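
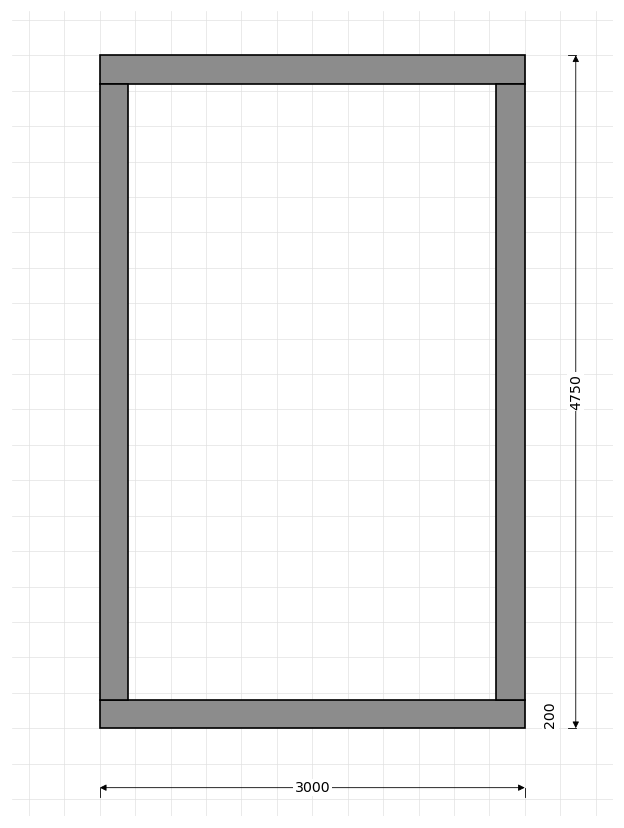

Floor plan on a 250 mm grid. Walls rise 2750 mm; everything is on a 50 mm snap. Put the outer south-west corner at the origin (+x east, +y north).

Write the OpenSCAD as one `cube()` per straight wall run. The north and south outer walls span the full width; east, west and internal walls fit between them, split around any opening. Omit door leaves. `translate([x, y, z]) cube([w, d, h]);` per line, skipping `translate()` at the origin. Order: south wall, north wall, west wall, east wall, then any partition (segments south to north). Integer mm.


cube([3000, 200, 2750]);
translate([0, 4550, 0]) cube([3000, 200, 2750]);
translate([0, 200, 0]) cube([200, 4350, 2750]);
translate([2800, 200, 0]) cube([200, 4350, 2750]);


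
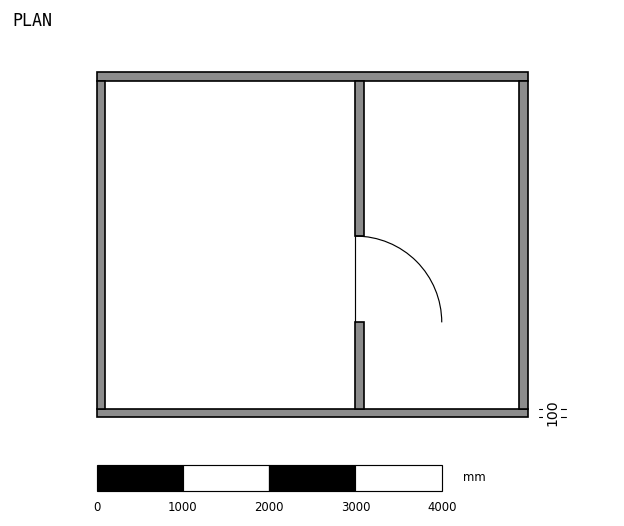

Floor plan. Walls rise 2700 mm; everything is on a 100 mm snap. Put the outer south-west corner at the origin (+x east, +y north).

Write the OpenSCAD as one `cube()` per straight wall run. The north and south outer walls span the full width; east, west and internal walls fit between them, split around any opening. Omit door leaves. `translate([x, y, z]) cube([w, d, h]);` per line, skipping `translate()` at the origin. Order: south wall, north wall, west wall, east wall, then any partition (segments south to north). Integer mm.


cube([5000, 100, 2700]);
translate([0, 3900, 0]) cube([5000, 100, 2700]);
translate([0, 100, 0]) cube([100, 3800, 2700]);
translate([4900, 100, 0]) cube([100, 3800, 2700]);
translate([3000, 100, 0]) cube([100, 1000, 2700]);
translate([3000, 2100, 0]) cube([100, 1800, 2700]);


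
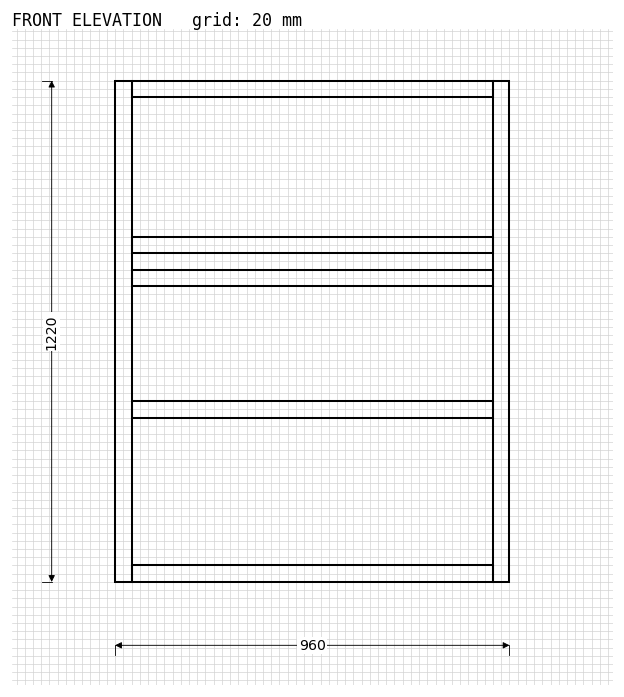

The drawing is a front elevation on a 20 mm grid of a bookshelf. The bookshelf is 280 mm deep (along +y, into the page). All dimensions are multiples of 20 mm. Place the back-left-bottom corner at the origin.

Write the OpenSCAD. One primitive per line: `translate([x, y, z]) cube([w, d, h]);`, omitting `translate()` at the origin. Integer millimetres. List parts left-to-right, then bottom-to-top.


cube([40, 280, 1220]);
translate([40, 0, 0]) cube([880, 280, 40]);
translate([40, 0, 400]) cube([880, 280, 40]);
translate([40, 0, 720]) cube([880, 280, 40]);
translate([40, 0, 800]) cube([880, 280, 40]);
translate([40, 0, 1180]) cube([880, 280, 40]);
translate([920, 0, 0]) cube([40, 280, 1220]);


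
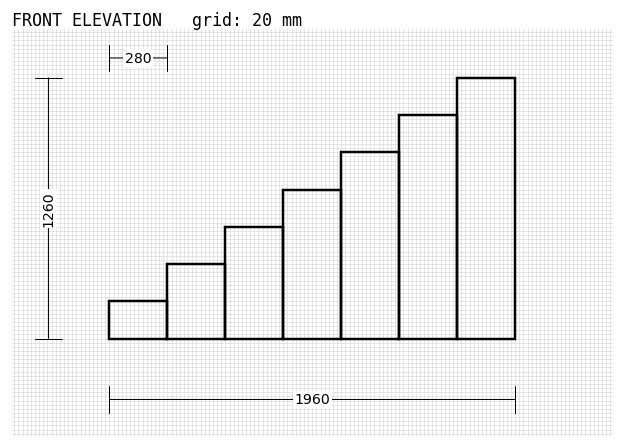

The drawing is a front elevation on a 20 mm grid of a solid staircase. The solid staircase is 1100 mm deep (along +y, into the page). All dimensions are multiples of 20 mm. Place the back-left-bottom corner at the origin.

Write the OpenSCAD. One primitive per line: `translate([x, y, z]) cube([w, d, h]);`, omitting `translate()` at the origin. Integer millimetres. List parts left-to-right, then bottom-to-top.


cube([280, 1100, 180]);
translate([280, 0, 0]) cube([280, 1100, 360]);
translate([560, 0, 0]) cube([280, 1100, 540]);
translate([840, 0, 0]) cube([280, 1100, 720]);
translate([1120, 0, 0]) cube([280, 1100, 900]);
translate([1400, 0, 0]) cube([280, 1100, 1080]);
translate([1680, 0, 0]) cube([280, 1100, 1260]);


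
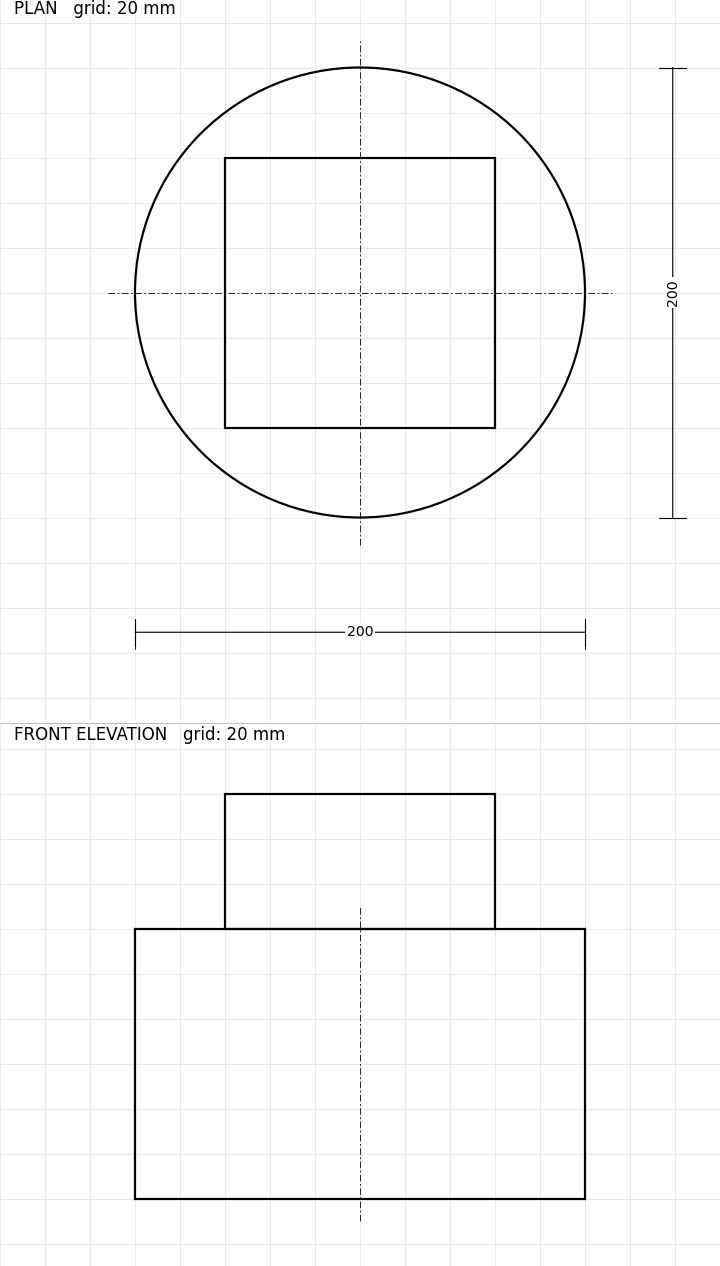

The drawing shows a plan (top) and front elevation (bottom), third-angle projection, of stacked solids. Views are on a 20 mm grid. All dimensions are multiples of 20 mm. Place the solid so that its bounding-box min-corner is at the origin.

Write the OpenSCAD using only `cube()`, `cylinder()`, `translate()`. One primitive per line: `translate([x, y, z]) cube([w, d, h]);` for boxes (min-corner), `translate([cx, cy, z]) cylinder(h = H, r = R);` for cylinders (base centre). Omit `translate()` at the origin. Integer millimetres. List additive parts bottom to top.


translate([100, 100, 0]) cylinder(h = 120, r = 100);
translate([40, 40, 120]) cube([120, 120, 60]);


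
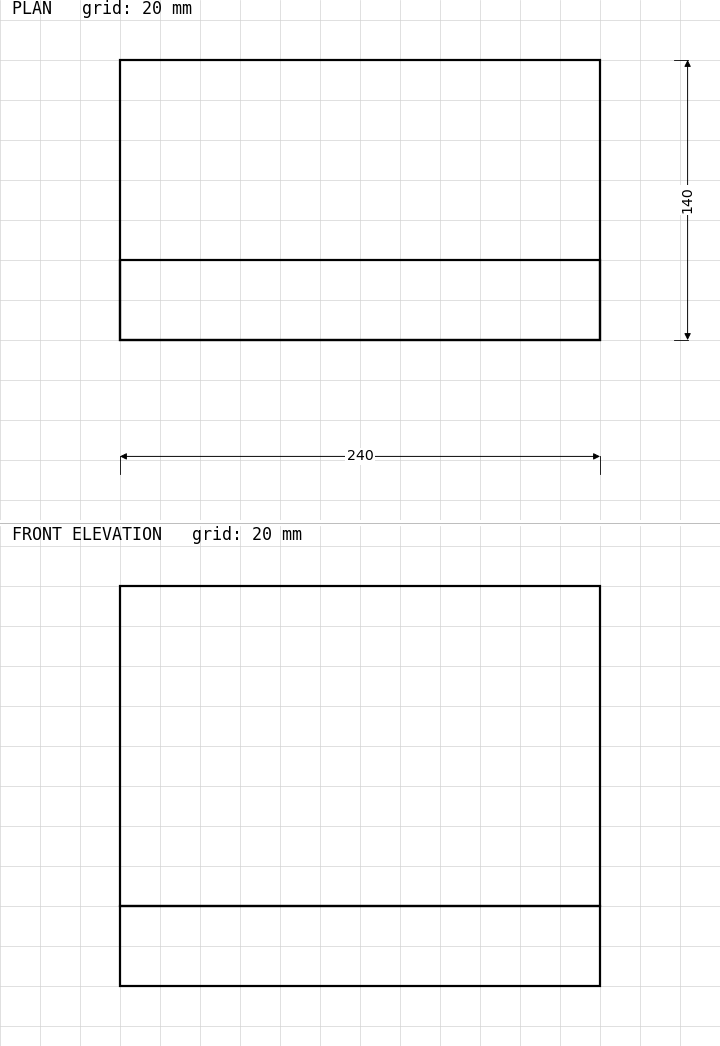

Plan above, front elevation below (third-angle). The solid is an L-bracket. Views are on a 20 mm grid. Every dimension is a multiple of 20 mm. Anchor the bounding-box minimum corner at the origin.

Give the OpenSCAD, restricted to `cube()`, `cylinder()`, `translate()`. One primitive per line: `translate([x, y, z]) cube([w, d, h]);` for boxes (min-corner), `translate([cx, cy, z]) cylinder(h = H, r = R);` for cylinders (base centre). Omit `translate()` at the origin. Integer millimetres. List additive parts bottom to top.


cube([240, 140, 40]);
translate([0, 0, 40]) cube([240, 40, 160]);


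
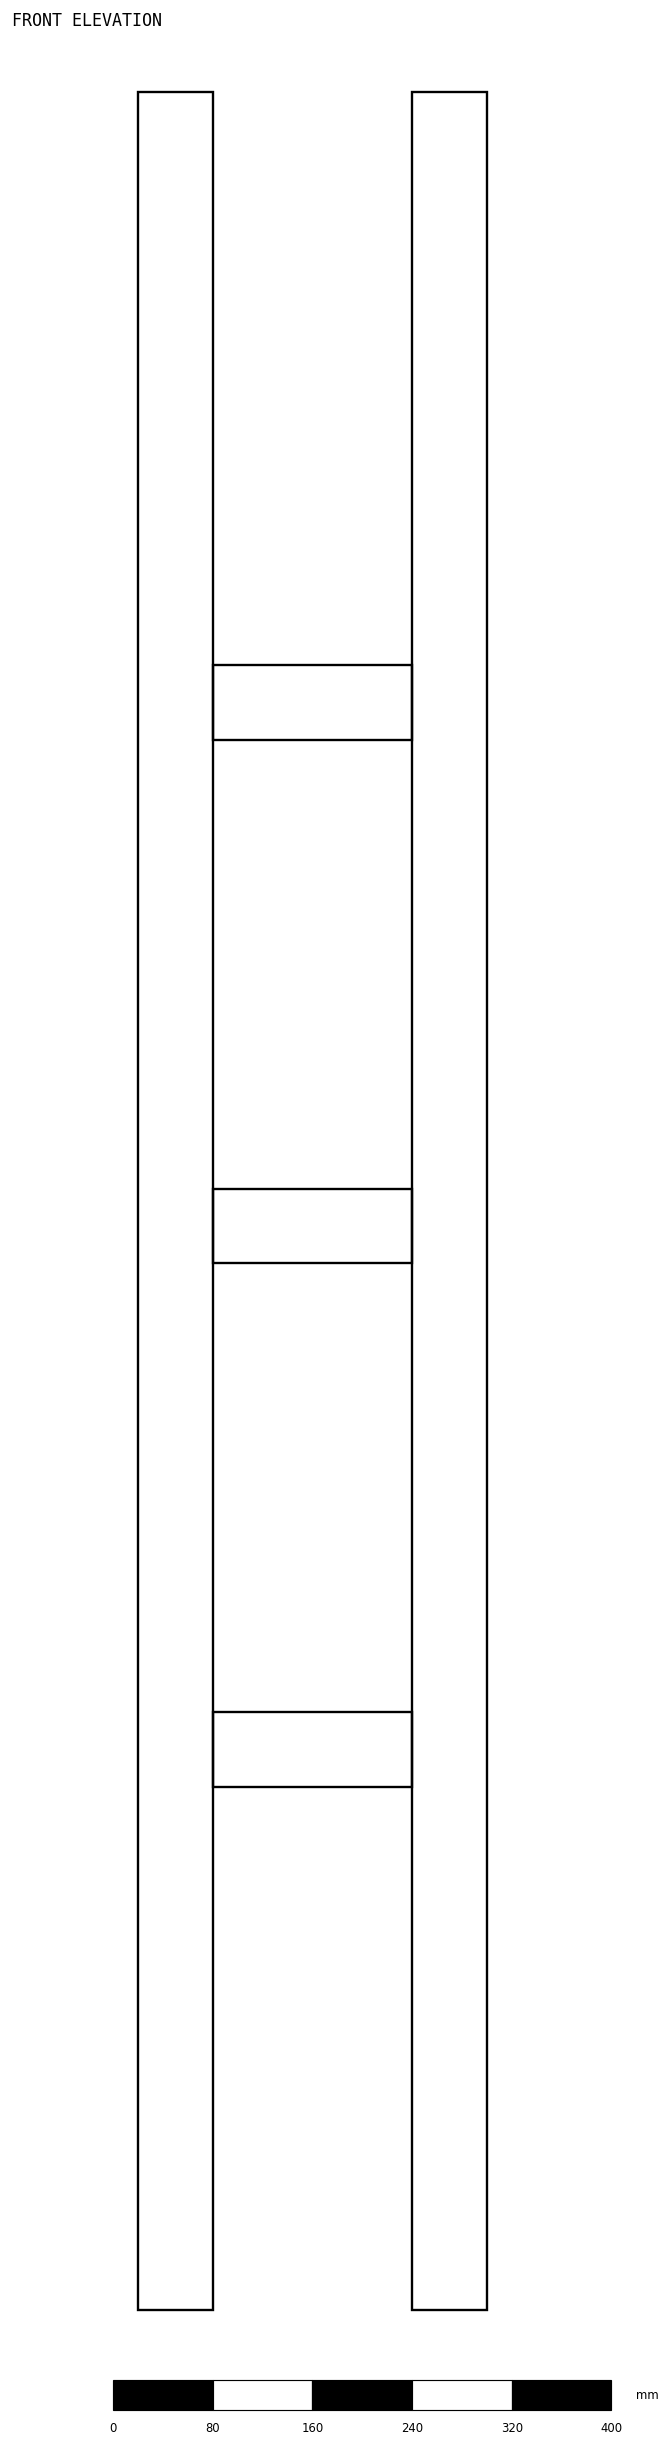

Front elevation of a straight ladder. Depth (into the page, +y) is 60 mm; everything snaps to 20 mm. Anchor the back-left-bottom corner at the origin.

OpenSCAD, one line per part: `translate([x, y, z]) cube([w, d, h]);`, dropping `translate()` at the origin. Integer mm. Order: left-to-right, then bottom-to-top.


cube([60, 60, 1780]);
translate([60, 0, 420]) cube([160, 60, 60]);
translate([60, 0, 840]) cube([160, 60, 60]);
translate([60, 0, 1260]) cube([160, 60, 60]);
translate([220, 0, 0]) cube([60, 60, 1780]);


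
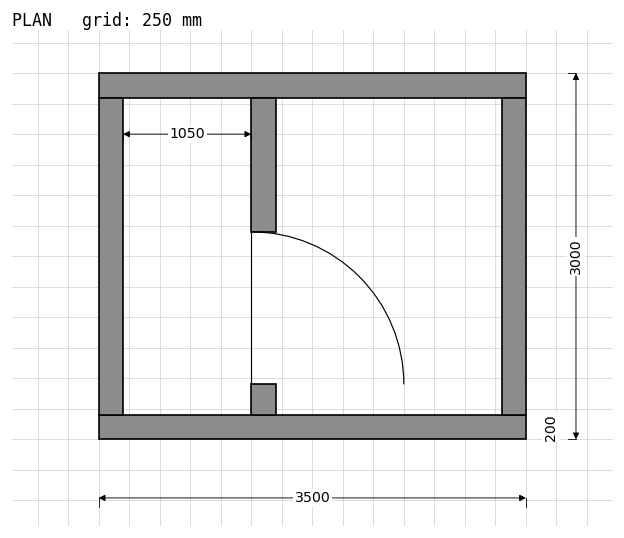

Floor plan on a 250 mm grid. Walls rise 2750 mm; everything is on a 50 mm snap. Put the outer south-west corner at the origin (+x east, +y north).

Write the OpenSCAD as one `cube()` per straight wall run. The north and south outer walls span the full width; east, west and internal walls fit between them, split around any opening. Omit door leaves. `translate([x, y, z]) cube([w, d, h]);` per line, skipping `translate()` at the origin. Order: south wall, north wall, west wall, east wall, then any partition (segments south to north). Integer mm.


cube([3500, 200, 2750]);
translate([0, 2800, 0]) cube([3500, 200, 2750]);
translate([0, 200, 0]) cube([200, 2600, 2750]);
translate([3300, 200, 0]) cube([200, 2600, 2750]);
translate([1250, 200, 0]) cube([200, 250, 2750]);
translate([1250, 1700, 0]) cube([200, 1100, 2750]);


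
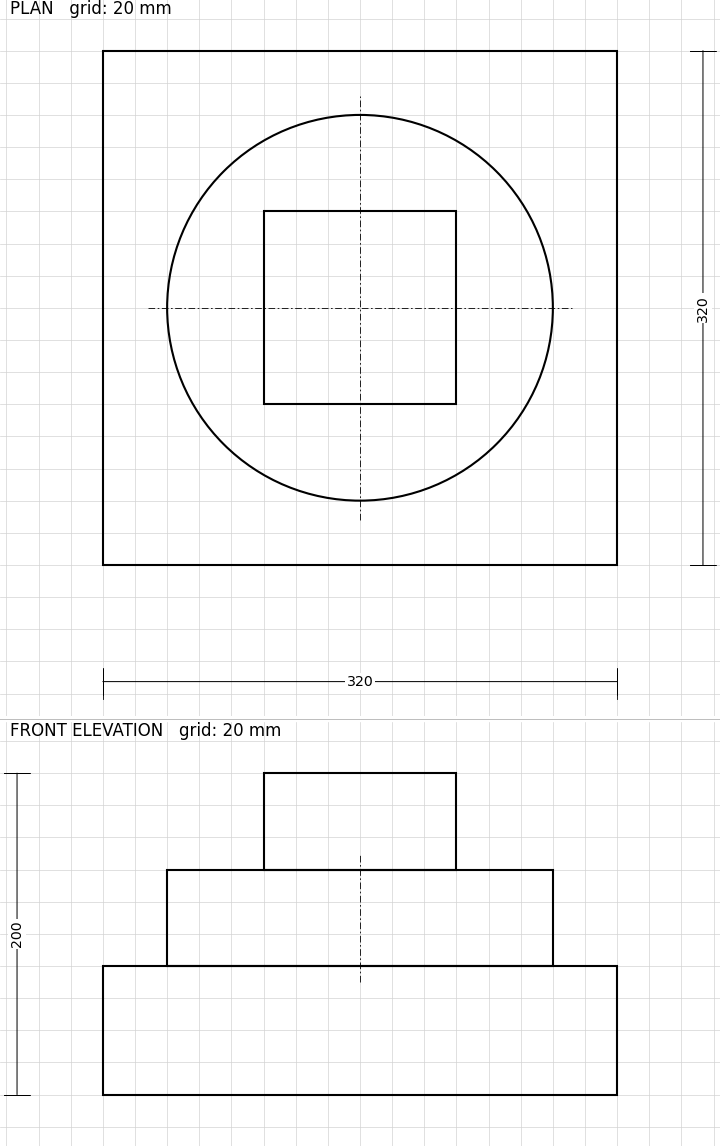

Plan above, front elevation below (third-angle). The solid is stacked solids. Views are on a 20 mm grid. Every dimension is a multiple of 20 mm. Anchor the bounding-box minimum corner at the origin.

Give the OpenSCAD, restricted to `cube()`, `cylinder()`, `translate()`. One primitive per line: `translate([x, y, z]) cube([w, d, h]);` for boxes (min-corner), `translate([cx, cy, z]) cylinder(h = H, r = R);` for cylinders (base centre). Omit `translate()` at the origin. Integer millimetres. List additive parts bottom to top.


cube([320, 320, 80]);
translate([160, 160, 80]) cylinder(h = 60, r = 120);
translate([100, 100, 140]) cube([120, 120, 60]);


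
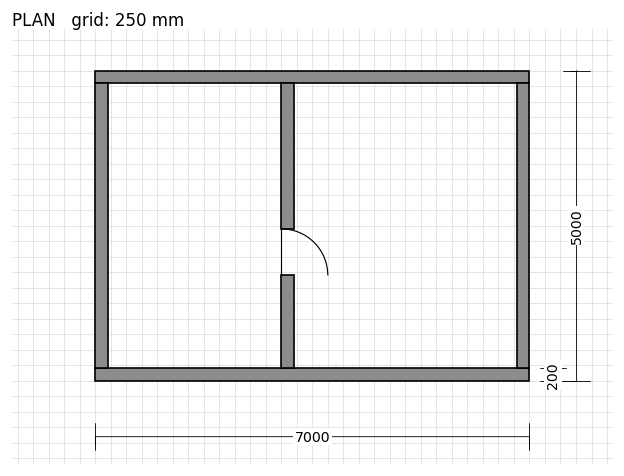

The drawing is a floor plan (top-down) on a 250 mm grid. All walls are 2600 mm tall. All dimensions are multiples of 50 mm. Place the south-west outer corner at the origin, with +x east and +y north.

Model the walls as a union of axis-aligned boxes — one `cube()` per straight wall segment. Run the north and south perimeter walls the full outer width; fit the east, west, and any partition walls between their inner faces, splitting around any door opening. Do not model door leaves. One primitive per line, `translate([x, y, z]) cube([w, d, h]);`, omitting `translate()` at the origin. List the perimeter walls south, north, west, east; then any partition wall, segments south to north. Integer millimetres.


cube([7000, 200, 2600]);
translate([0, 4800, 0]) cube([7000, 200, 2600]);
translate([0, 200, 0]) cube([200, 4600, 2600]);
translate([6800, 200, 0]) cube([200, 4600, 2600]);
translate([3000, 200, 0]) cube([200, 1500, 2600]);
translate([3000, 2450, 0]) cube([200, 2350, 2600]);


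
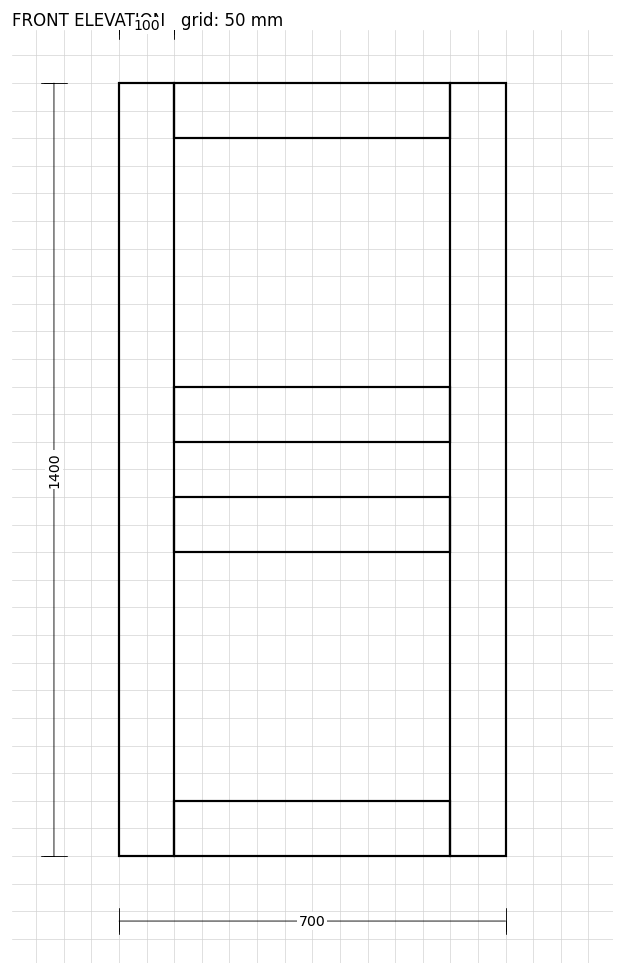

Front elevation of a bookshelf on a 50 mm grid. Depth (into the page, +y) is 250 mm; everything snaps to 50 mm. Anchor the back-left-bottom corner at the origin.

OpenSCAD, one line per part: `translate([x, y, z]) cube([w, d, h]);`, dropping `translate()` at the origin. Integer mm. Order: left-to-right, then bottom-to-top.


cube([100, 250, 1400]);
translate([100, 0, 0]) cube([500, 250, 100]);
translate([100, 0, 550]) cube([500, 250, 100]);
translate([100, 0, 750]) cube([500, 250, 100]);
translate([100, 0, 1300]) cube([500, 250, 100]);
translate([600, 0, 0]) cube([100, 250, 1400]);


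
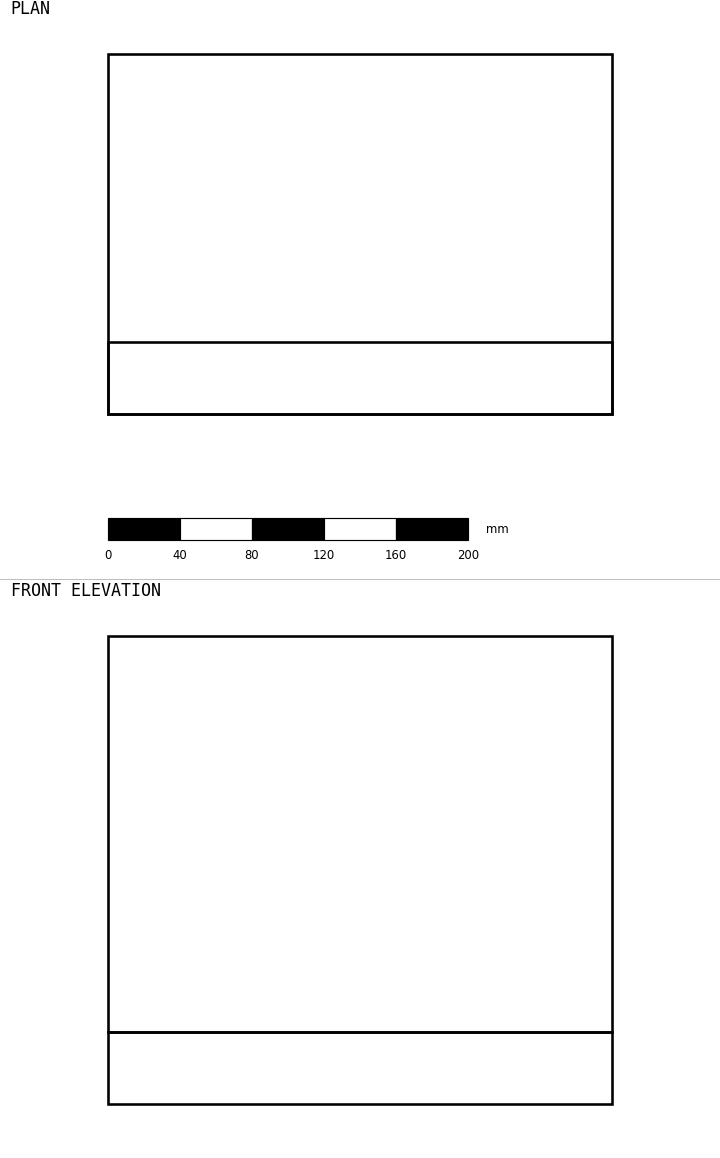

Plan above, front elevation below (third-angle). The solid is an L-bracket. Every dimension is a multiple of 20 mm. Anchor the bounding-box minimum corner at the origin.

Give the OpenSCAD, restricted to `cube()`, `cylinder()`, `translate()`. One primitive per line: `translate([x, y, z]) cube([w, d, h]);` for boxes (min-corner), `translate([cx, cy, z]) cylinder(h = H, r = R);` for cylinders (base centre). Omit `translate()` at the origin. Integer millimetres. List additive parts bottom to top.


cube([280, 200, 40]);
translate([0, 0, 40]) cube([280, 40, 220]);


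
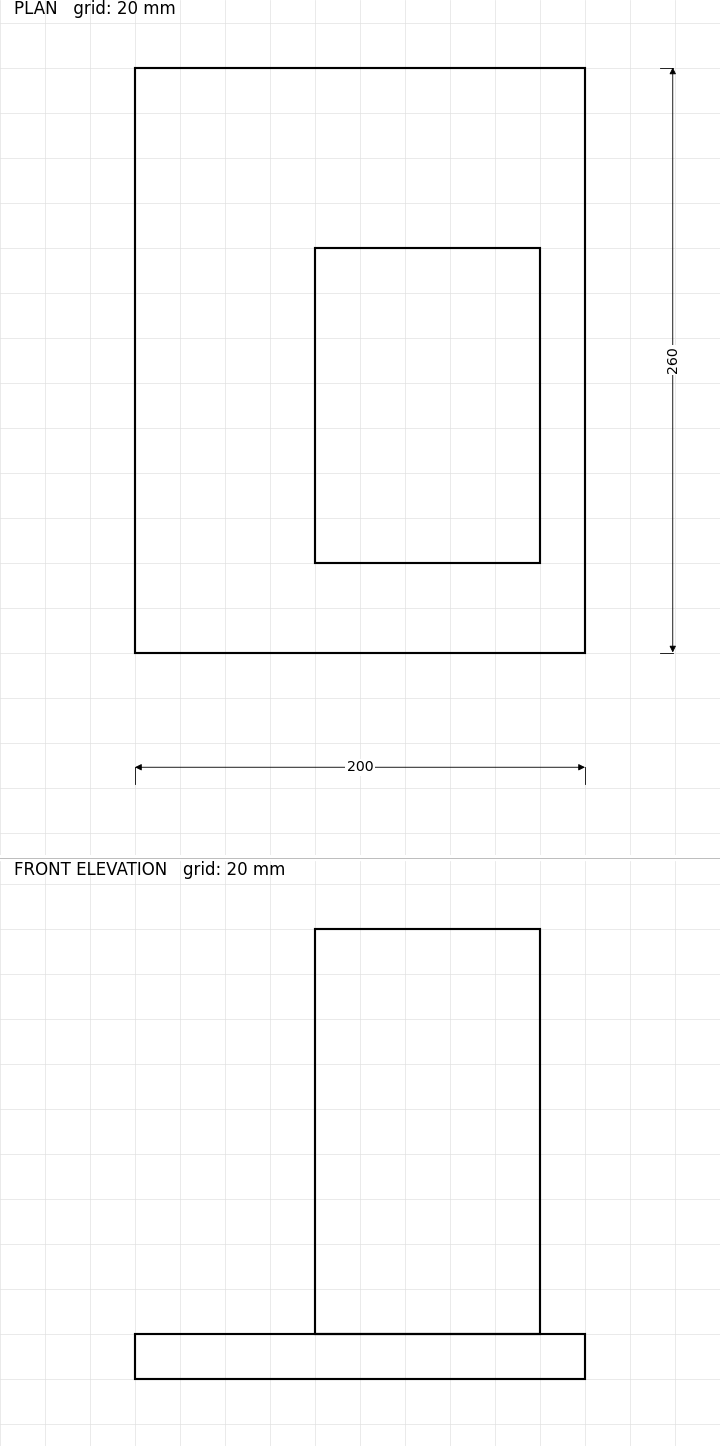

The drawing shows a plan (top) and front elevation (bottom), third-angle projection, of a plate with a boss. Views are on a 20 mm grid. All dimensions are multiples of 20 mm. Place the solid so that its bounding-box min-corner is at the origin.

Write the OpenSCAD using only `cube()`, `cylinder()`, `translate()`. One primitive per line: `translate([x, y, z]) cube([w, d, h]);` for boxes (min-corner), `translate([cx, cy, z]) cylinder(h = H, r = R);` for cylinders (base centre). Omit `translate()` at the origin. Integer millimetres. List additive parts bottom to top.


cube([200, 260, 20]);
translate([80, 40, 20]) cube([100, 140, 180]);


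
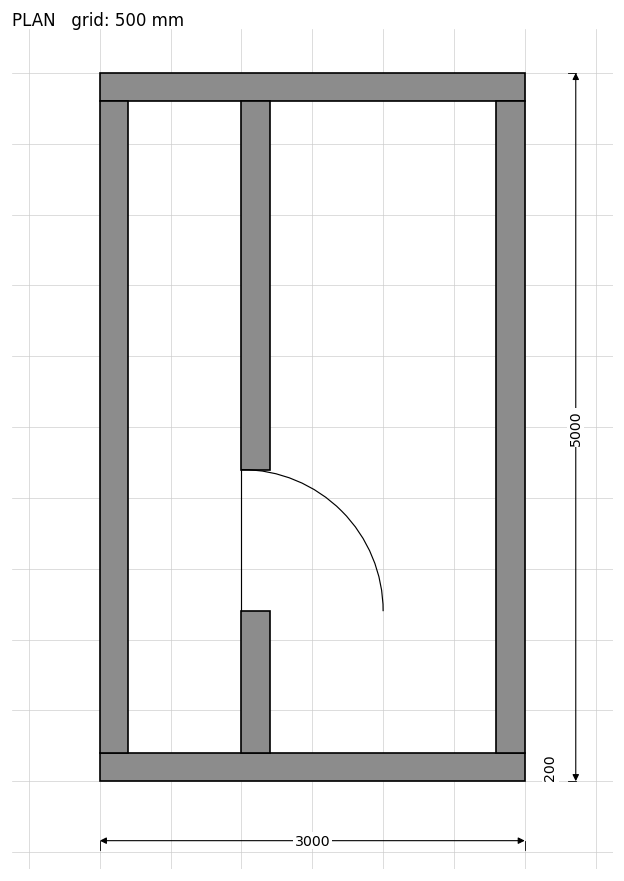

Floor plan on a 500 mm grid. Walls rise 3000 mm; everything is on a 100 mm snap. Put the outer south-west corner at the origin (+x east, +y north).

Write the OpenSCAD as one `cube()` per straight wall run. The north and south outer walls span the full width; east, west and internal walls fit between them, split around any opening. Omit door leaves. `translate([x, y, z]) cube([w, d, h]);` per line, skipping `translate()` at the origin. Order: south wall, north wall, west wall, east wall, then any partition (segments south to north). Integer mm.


cube([3000, 200, 3000]);
translate([0, 4800, 0]) cube([3000, 200, 3000]);
translate([0, 200, 0]) cube([200, 4600, 3000]);
translate([2800, 200, 0]) cube([200, 4600, 3000]);
translate([1000, 200, 0]) cube([200, 1000, 3000]);
translate([1000, 2200, 0]) cube([200, 2600, 3000]);


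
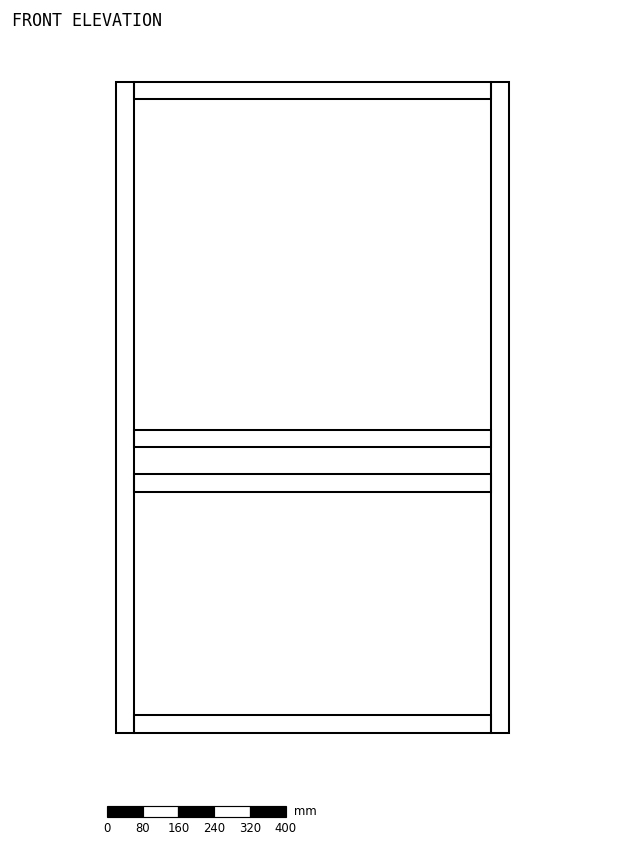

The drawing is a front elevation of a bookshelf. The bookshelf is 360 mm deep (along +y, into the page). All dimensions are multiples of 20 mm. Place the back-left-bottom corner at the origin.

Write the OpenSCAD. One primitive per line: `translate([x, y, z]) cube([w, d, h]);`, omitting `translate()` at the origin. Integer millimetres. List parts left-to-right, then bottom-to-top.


cube([40, 360, 1460]);
translate([40, 0, 0]) cube([800, 360, 40]);
translate([40, 0, 540]) cube([800, 360, 40]);
translate([40, 0, 640]) cube([800, 360, 40]);
translate([40, 0, 1420]) cube([800, 360, 40]);
translate([840, 0, 0]) cube([40, 360, 1460]);


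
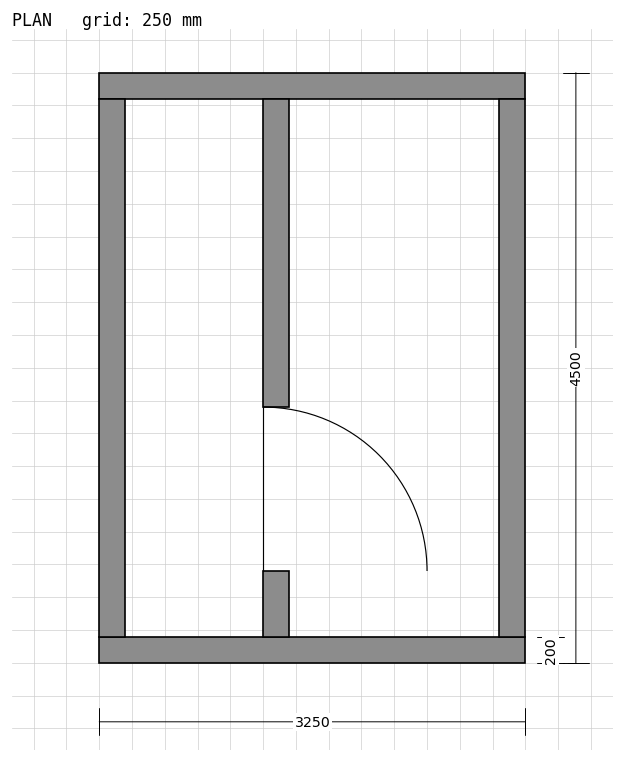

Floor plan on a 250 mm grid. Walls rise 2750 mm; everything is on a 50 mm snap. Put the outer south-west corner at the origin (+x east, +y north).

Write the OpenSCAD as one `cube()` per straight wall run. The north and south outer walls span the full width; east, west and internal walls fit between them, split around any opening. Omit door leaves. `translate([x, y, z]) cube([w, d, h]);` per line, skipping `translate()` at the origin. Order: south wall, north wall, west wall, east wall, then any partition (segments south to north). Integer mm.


cube([3250, 200, 2750]);
translate([0, 4300, 0]) cube([3250, 200, 2750]);
translate([0, 200, 0]) cube([200, 4100, 2750]);
translate([3050, 200, 0]) cube([200, 4100, 2750]);
translate([1250, 200, 0]) cube([200, 500, 2750]);
translate([1250, 1950, 0]) cube([200, 2350, 2750]);


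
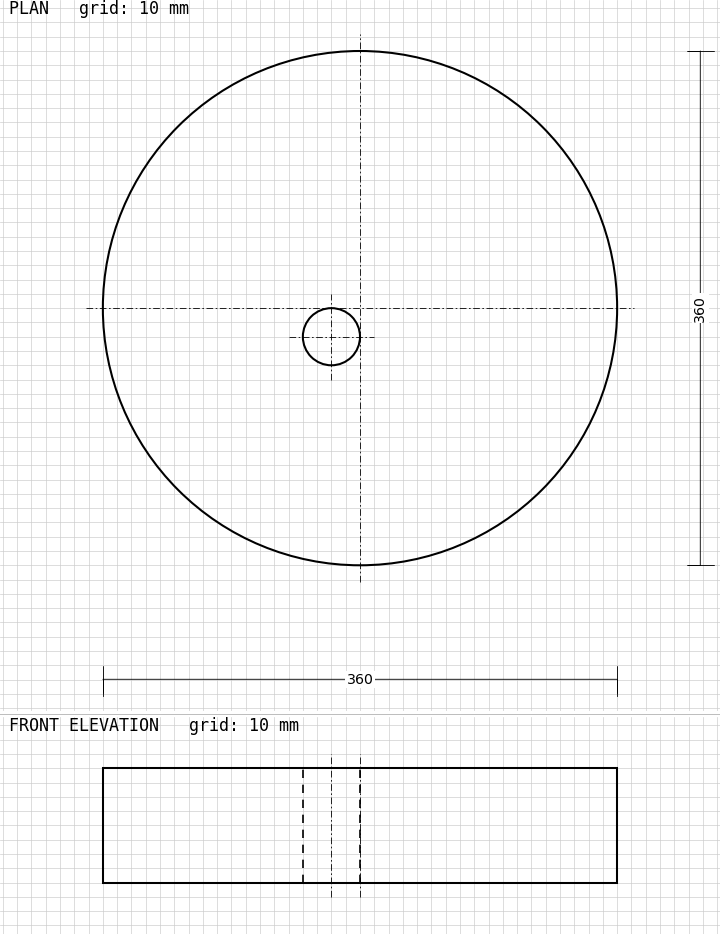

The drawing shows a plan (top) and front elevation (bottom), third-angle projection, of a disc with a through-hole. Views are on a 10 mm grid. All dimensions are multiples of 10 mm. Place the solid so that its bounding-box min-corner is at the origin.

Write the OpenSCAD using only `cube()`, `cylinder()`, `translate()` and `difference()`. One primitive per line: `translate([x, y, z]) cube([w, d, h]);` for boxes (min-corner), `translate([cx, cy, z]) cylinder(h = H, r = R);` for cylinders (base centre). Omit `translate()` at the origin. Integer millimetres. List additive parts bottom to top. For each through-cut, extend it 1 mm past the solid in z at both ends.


difference() {
  translate([180, 180, 0]) cylinder(h = 80, r = 180);
  translate([160, 160, -1]) cylinder(h = 82, r = 20);
}


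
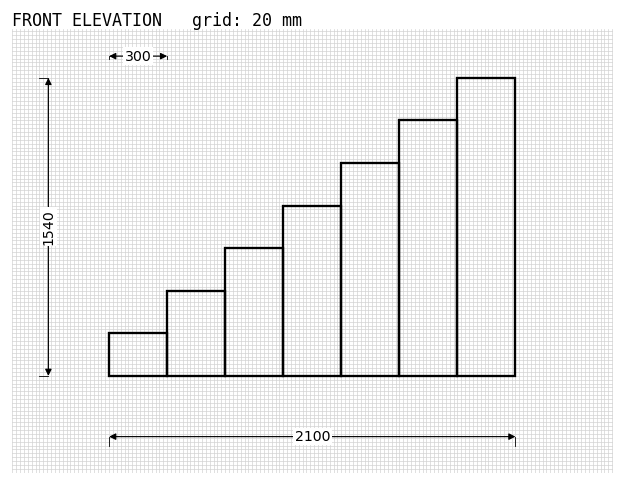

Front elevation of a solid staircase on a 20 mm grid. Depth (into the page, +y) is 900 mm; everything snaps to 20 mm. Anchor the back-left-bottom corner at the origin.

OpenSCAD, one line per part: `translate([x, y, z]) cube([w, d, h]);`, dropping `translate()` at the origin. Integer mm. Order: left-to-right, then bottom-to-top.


cube([300, 900, 220]);
translate([300, 0, 0]) cube([300, 900, 440]);
translate([600, 0, 0]) cube([300, 900, 660]);
translate([900, 0, 0]) cube([300, 900, 880]);
translate([1200, 0, 0]) cube([300, 900, 1100]);
translate([1500, 0, 0]) cube([300, 900, 1320]);
translate([1800, 0, 0]) cube([300, 900, 1540]);


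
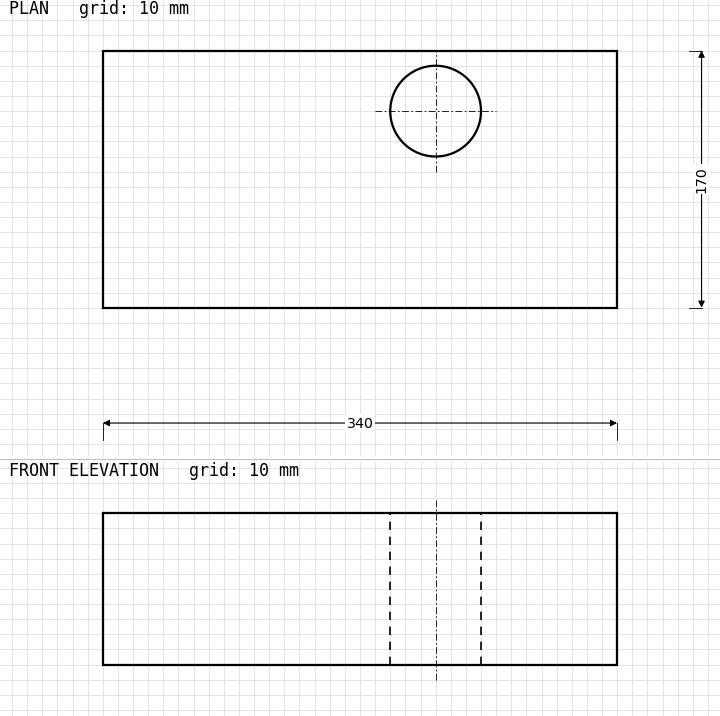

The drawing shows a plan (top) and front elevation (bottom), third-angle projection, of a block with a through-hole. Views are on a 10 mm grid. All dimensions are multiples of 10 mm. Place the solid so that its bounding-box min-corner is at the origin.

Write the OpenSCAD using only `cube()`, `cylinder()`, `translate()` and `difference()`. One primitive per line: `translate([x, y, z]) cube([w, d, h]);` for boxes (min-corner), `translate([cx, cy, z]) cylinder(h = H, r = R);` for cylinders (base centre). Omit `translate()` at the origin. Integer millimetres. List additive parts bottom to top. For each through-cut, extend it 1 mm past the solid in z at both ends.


difference() {
  cube([340, 170, 100]);
  translate([220, 130, -1]) cylinder(h = 102, r = 30);
}


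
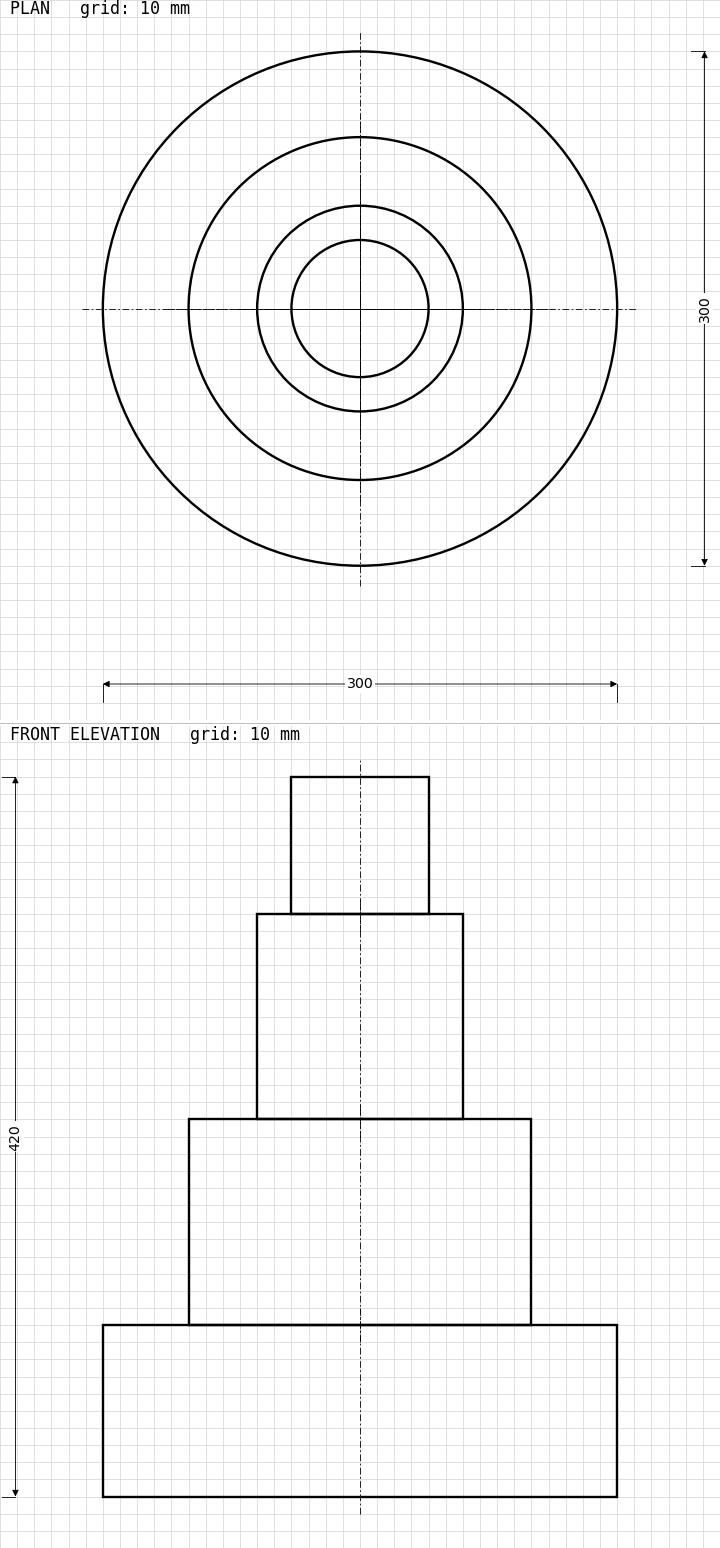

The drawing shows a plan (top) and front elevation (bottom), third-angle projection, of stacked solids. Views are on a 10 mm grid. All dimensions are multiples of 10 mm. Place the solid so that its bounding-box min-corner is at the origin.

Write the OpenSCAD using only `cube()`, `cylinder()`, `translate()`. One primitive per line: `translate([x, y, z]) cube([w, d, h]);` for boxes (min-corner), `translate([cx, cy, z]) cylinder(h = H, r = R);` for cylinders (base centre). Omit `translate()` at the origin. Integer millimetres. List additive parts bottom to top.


translate([150, 150, 0]) cylinder(h = 100, r = 150);
translate([150, 150, 100]) cylinder(h = 120, r = 100);
translate([150, 150, 220]) cylinder(h = 120, r = 60);
translate([150, 150, 340]) cylinder(h = 80, r = 40);


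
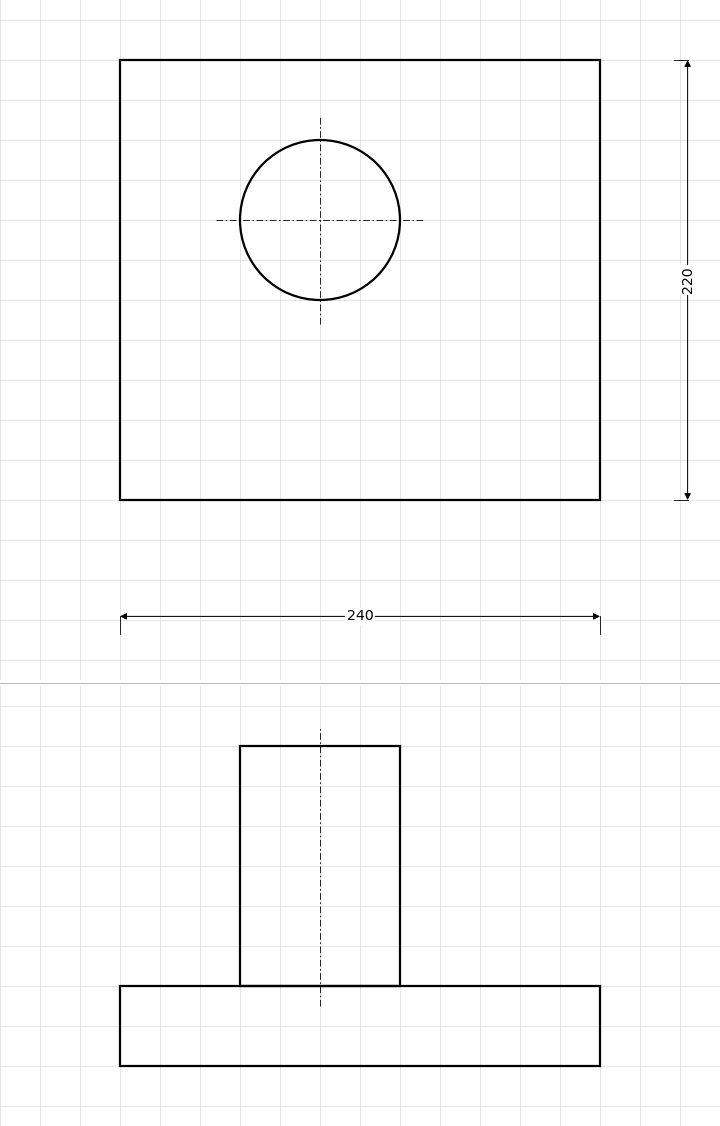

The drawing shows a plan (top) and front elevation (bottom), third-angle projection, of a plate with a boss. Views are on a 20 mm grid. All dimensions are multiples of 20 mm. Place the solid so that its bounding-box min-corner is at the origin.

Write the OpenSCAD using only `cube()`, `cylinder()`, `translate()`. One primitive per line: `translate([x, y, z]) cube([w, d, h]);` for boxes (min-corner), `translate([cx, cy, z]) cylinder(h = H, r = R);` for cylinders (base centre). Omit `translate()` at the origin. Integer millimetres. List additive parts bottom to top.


cube([240, 220, 40]);
translate([100, 140, 40]) cylinder(h = 120, r = 40);


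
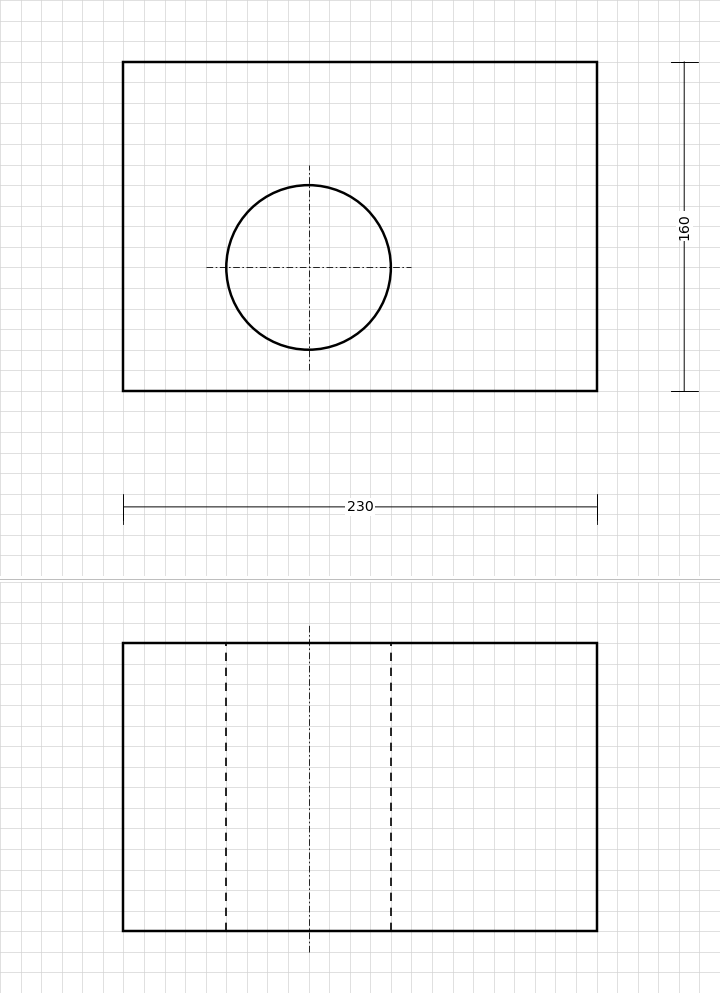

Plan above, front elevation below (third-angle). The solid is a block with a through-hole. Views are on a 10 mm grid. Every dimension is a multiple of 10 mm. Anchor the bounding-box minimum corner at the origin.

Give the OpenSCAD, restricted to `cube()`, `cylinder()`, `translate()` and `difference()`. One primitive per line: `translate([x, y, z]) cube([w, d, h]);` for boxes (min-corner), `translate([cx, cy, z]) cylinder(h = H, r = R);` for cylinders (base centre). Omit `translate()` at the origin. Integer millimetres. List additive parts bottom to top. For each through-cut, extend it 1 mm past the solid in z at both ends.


difference() {
  cube([230, 160, 140]);
  translate([90, 60, -1]) cylinder(h = 142, r = 40);
}


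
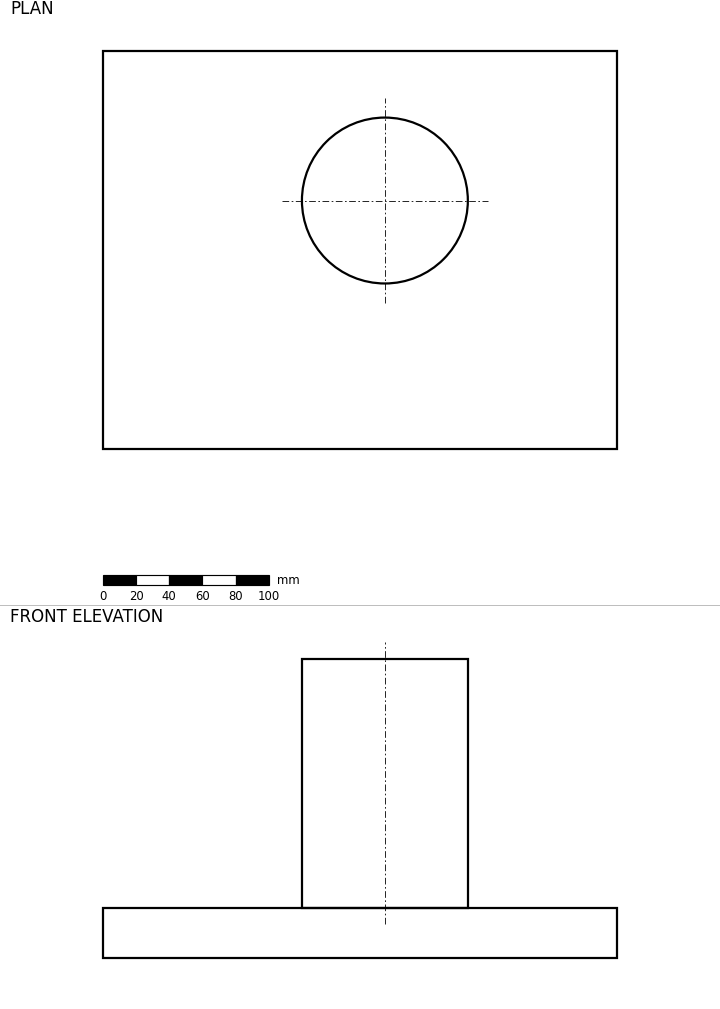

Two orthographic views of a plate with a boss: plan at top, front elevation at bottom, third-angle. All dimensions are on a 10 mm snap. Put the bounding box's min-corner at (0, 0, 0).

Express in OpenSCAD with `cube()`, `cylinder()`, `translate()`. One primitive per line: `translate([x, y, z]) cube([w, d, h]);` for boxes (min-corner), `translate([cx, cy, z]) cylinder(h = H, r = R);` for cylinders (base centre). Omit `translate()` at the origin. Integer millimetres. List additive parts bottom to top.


cube([310, 240, 30]);
translate([170, 150, 30]) cylinder(h = 150, r = 50);


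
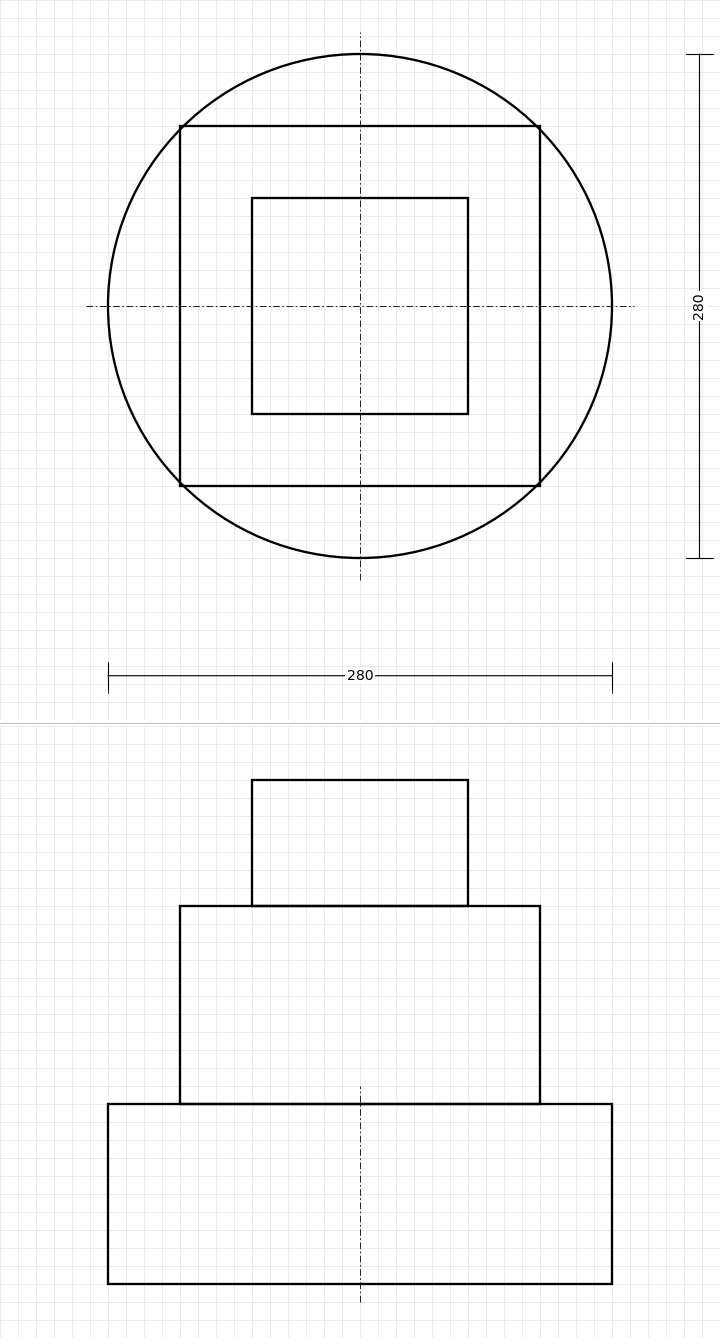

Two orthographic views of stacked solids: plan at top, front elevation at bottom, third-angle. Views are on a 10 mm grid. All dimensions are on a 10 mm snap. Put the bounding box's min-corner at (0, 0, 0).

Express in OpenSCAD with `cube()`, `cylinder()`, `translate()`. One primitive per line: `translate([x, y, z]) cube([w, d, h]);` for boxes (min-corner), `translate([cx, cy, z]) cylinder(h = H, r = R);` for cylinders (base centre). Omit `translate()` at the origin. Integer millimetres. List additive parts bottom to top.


translate([140, 140, 0]) cylinder(h = 100, r = 140);
translate([40, 40, 100]) cube([200, 200, 110]);
translate([80, 80, 210]) cube([120, 120, 70]);


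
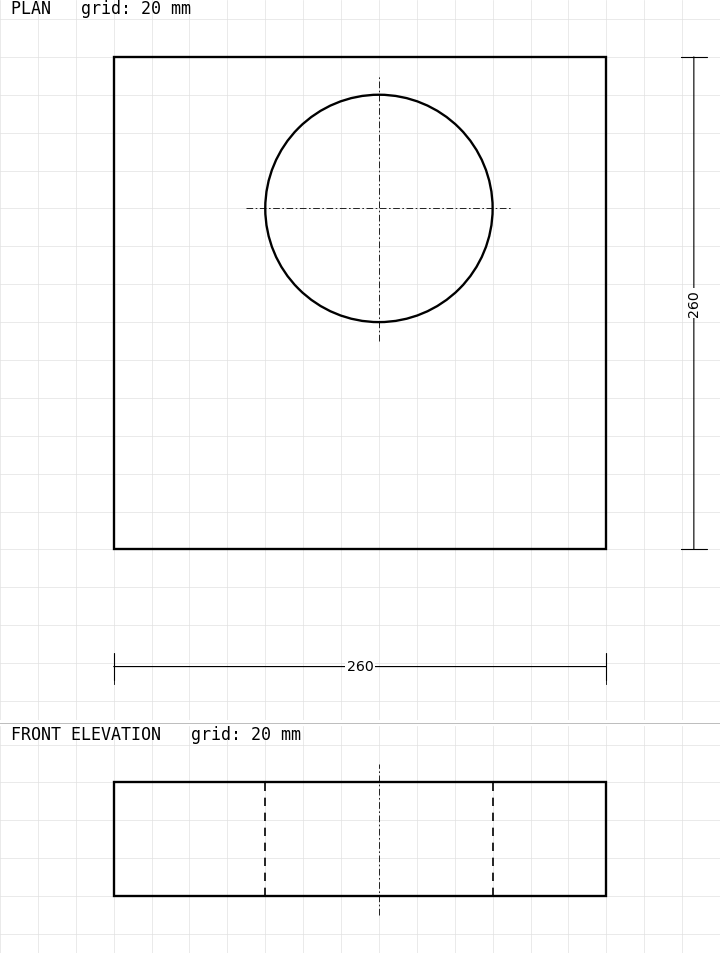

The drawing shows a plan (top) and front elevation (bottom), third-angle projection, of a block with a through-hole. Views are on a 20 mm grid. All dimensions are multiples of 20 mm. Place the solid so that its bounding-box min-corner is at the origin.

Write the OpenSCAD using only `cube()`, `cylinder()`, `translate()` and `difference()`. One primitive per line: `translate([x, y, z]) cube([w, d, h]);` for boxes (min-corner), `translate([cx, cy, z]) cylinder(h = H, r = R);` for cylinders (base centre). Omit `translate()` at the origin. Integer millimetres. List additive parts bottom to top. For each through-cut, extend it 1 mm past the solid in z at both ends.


difference() {
  cube([260, 260, 60]);
  translate([140, 180, -1]) cylinder(h = 62, r = 60);
}


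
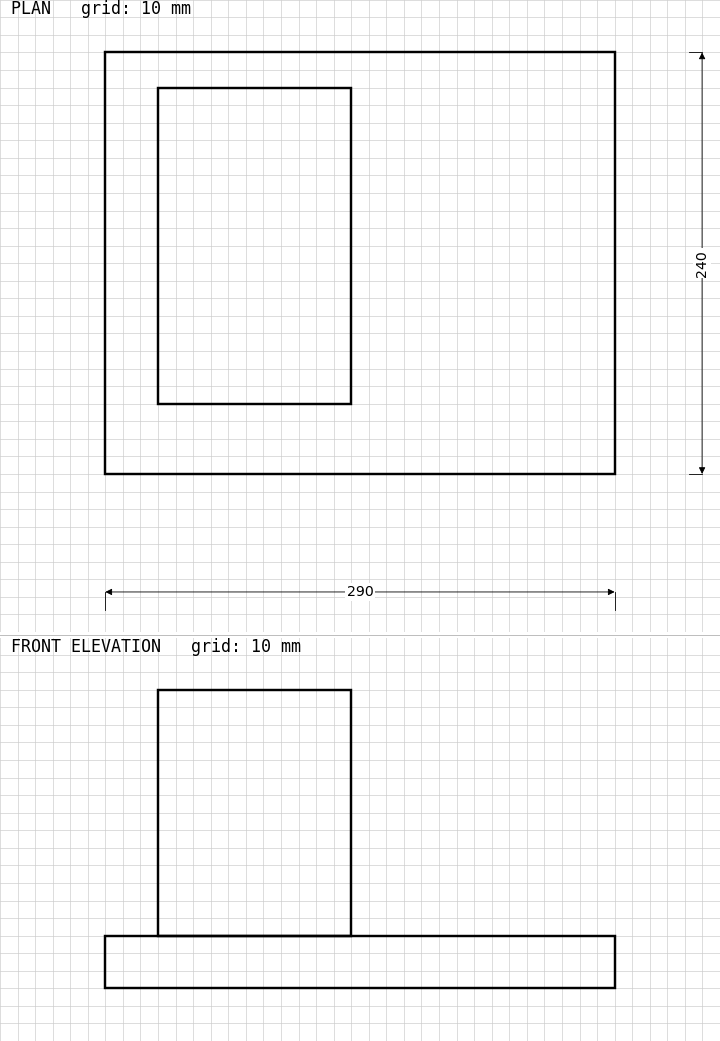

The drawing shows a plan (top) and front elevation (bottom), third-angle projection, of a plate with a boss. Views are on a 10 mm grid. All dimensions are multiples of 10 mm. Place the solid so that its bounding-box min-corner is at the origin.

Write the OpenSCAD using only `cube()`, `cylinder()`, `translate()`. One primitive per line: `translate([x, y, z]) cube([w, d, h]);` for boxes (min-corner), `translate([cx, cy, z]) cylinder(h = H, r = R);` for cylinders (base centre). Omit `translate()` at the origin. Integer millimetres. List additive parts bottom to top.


cube([290, 240, 30]);
translate([30, 40, 30]) cube([110, 180, 140]);


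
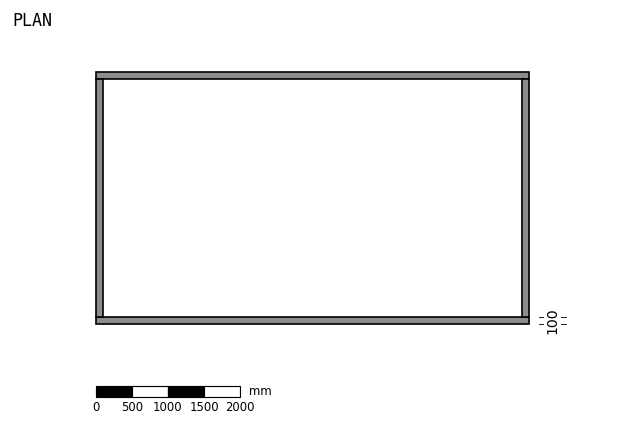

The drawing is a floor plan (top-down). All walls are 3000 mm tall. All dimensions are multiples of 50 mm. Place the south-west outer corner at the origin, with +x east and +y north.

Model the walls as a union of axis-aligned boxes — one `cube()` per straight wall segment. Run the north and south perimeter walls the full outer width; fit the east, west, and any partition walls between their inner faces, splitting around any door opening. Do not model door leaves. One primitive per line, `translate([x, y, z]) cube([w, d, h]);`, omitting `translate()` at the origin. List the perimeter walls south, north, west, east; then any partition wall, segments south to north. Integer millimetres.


cube([6000, 100, 3000]);
translate([0, 3400, 0]) cube([6000, 100, 3000]);
translate([0, 100, 0]) cube([100, 3300, 3000]);
translate([5900, 100, 0]) cube([100, 3300, 3000]);


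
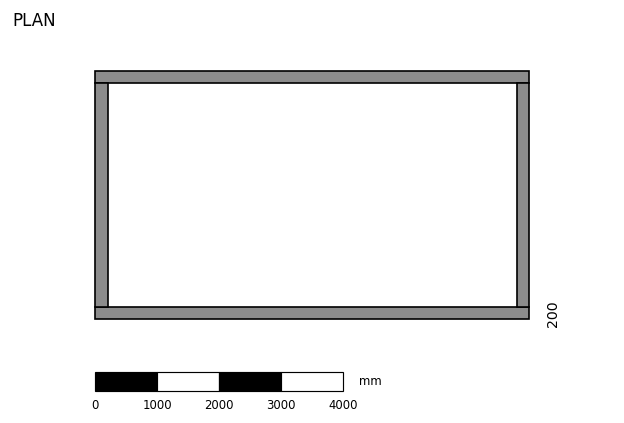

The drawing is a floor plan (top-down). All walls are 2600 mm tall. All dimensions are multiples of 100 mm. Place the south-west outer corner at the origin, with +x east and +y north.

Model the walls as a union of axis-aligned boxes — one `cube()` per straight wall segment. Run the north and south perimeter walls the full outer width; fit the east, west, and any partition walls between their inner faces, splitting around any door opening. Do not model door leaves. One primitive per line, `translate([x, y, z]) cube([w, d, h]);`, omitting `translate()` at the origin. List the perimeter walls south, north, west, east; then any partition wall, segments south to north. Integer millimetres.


cube([7000, 200, 2600]);
translate([0, 3800, 0]) cube([7000, 200, 2600]);
translate([0, 200, 0]) cube([200, 3600, 2600]);
translate([6800, 200, 0]) cube([200, 3600, 2600]);


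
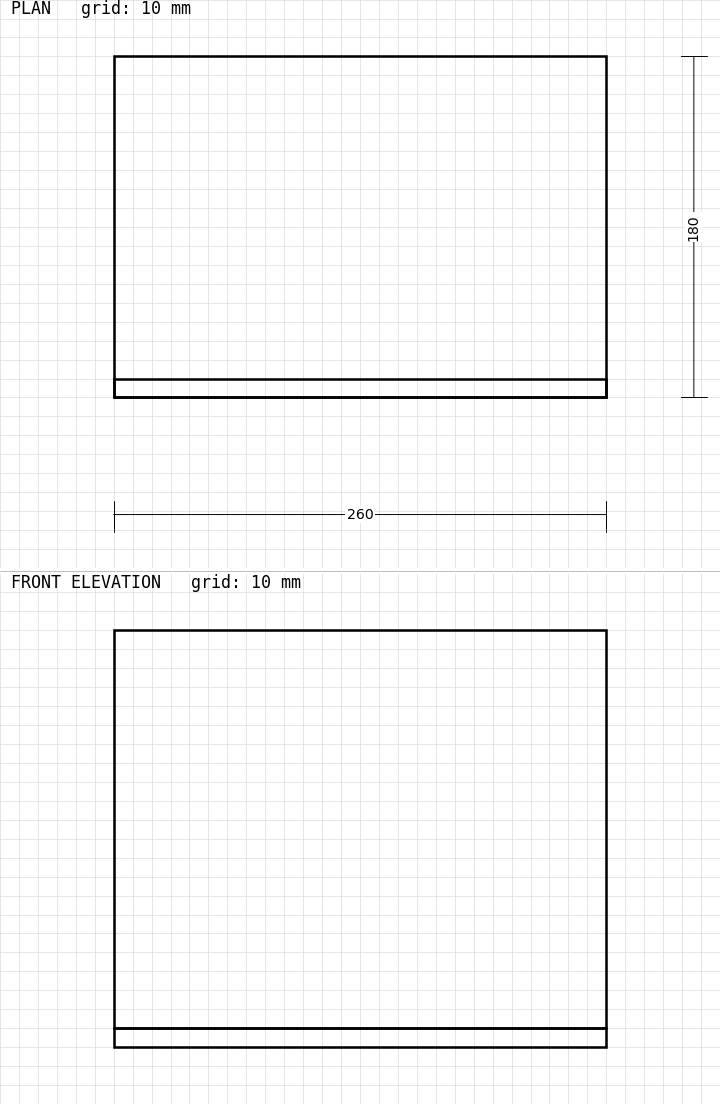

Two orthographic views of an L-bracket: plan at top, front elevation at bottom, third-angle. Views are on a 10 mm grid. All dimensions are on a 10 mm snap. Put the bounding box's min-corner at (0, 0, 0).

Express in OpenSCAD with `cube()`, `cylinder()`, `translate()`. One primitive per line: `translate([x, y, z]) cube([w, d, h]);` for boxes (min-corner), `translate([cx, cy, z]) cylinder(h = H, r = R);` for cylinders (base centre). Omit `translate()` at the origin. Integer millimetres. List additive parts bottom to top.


cube([260, 180, 10]);
translate([0, 0, 10]) cube([260, 10, 210]);


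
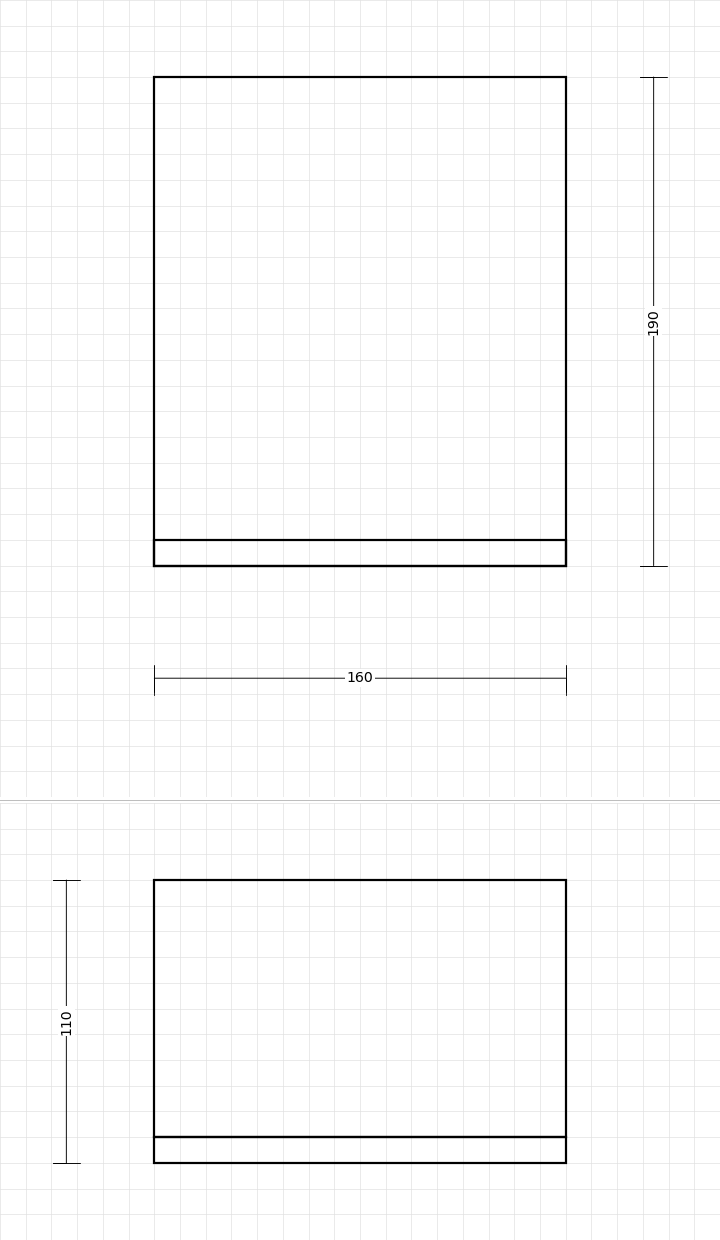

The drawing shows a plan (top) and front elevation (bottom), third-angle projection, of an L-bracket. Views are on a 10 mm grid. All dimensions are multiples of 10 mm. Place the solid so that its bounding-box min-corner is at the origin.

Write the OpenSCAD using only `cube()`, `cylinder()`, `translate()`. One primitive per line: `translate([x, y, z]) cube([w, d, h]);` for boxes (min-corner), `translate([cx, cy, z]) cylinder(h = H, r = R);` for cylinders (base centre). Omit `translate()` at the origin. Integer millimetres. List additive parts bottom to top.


cube([160, 190, 10]);
translate([0, 0, 10]) cube([160, 10, 100]);


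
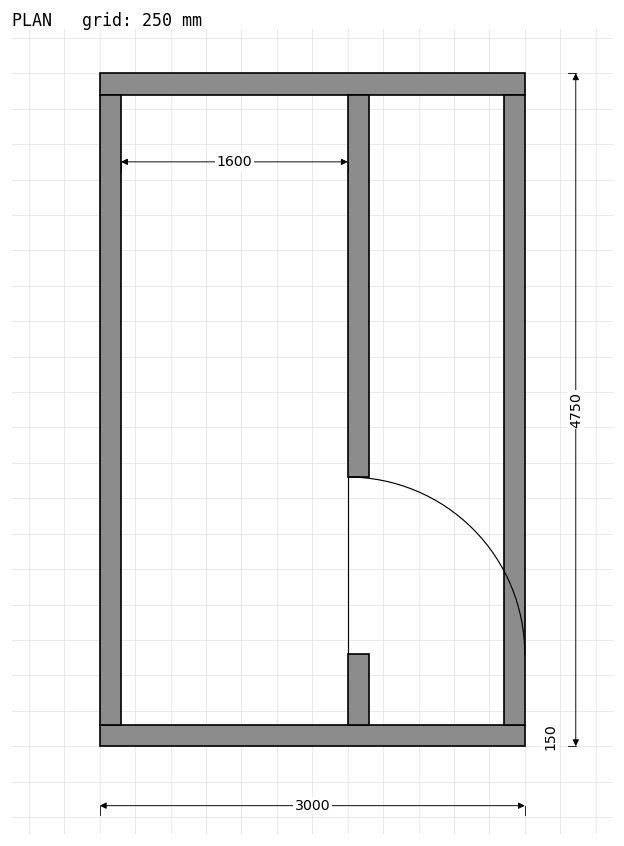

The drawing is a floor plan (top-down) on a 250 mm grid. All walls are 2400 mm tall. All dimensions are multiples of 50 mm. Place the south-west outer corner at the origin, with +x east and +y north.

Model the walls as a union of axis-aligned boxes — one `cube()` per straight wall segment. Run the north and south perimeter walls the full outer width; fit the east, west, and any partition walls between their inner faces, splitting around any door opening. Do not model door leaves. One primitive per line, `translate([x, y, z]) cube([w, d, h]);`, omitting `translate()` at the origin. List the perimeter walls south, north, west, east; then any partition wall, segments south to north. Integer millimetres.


cube([3000, 150, 2400]);
translate([0, 4600, 0]) cube([3000, 150, 2400]);
translate([0, 150, 0]) cube([150, 4450, 2400]);
translate([2850, 150, 0]) cube([150, 4450, 2400]);
translate([1750, 150, 0]) cube([150, 500, 2400]);
translate([1750, 1900, 0]) cube([150, 2700, 2400]);


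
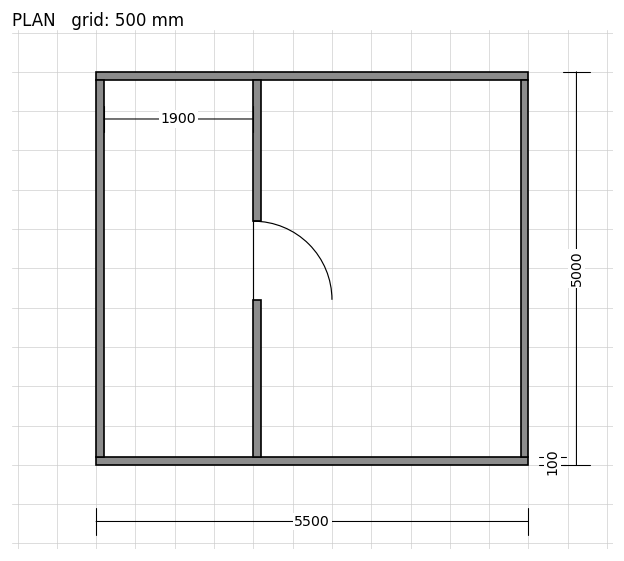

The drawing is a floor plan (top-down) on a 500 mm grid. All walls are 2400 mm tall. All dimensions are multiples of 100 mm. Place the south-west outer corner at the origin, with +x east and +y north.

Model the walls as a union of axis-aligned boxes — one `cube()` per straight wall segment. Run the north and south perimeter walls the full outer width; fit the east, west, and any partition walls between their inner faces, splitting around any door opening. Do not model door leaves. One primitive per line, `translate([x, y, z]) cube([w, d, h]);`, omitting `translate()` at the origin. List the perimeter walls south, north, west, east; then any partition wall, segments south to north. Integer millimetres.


cube([5500, 100, 2400]);
translate([0, 4900, 0]) cube([5500, 100, 2400]);
translate([0, 100, 0]) cube([100, 4800, 2400]);
translate([5400, 100, 0]) cube([100, 4800, 2400]);
translate([2000, 100, 0]) cube([100, 2000, 2400]);
translate([2000, 3100, 0]) cube([100, 1800, 2400]);


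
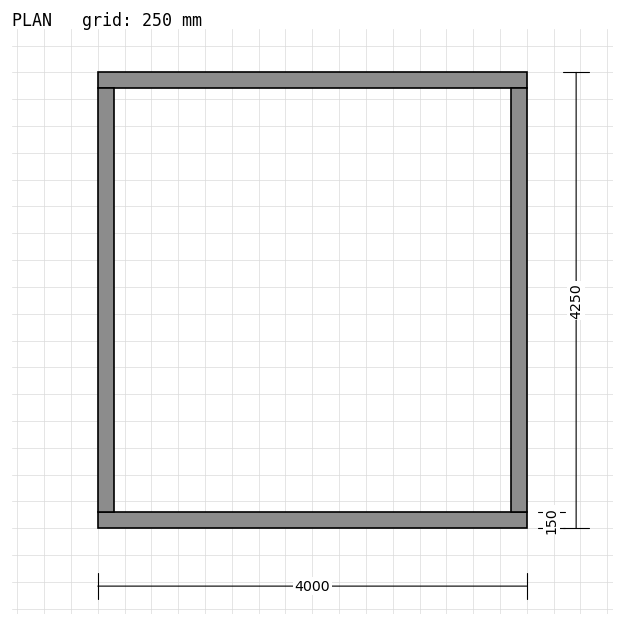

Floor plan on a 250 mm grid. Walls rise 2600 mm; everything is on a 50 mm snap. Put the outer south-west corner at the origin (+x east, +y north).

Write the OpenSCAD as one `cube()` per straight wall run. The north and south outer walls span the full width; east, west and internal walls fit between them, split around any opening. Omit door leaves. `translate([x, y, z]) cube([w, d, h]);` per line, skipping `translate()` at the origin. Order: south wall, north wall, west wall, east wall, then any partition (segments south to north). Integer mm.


cube([4000, 150, 2600]);
translate([0, 4100, 0]) cube([4000, 150, 2600]);
translate([0, 150, 0]) cube([150, 3950, 2600]);
translate([3850, 150, 0]) cube([150, 3950, 2600]);


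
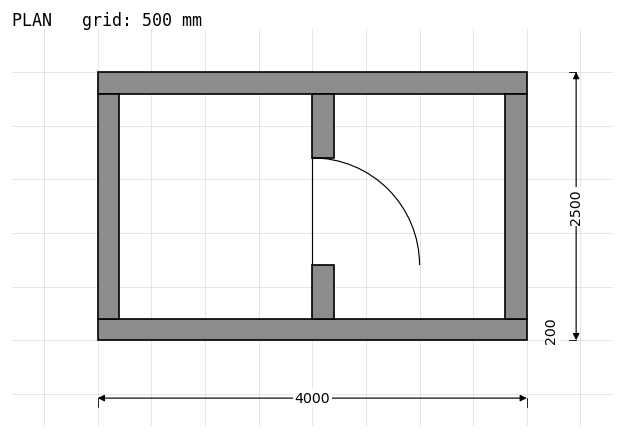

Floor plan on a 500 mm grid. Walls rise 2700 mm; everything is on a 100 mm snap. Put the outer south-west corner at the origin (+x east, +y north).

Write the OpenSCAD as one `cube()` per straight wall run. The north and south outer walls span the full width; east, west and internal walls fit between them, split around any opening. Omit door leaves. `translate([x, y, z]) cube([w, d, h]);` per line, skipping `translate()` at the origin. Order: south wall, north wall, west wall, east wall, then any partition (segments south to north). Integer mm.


cube([4000, 200, 2700]);
translate([0, 2300, 0]) cube([4000, 200, 2700]);
translate([0, 200, 0]) cube([200, 2100, 2700]);
translate([3800, 200, 0]) cube([200, 2100, 2700]);
translate([2000, 200, 0]) cube([200, 500, 2700]);
translate([2000, 1700, 0]) cube([200, 600, 2700]);


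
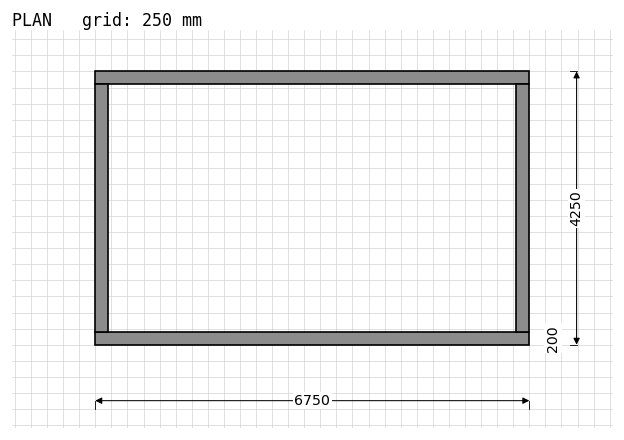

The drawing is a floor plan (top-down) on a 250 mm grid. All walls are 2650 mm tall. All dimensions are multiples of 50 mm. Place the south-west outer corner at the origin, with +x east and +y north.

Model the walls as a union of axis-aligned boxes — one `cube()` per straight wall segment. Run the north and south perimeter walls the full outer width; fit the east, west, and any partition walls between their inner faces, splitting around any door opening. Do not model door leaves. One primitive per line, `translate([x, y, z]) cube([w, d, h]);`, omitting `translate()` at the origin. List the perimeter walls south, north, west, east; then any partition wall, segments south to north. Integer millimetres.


cube([6750, 200, 2650]);
translate([0, 4050, 0]) cube([6750, 200, 2650]);
translate([0, 200, 0]) cube([200, 3850, 2650]);
translate([6550, 200, 0]) cube([200, 3850, 2650]);
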